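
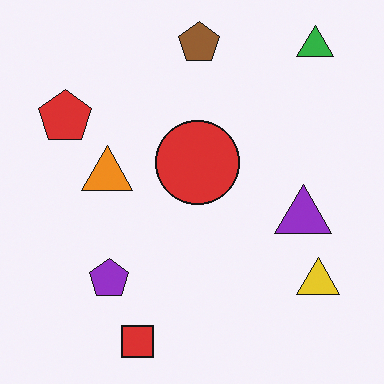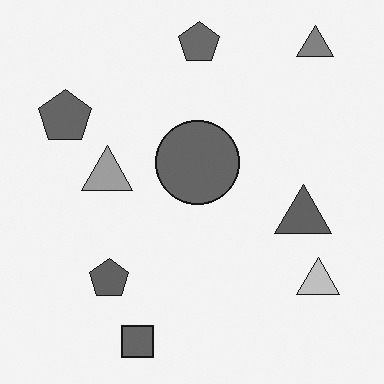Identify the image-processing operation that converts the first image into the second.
The image was converted to grayscale.

All color is removed — every shape is now a shade of grey.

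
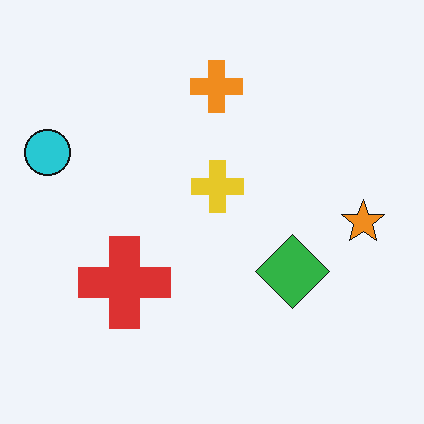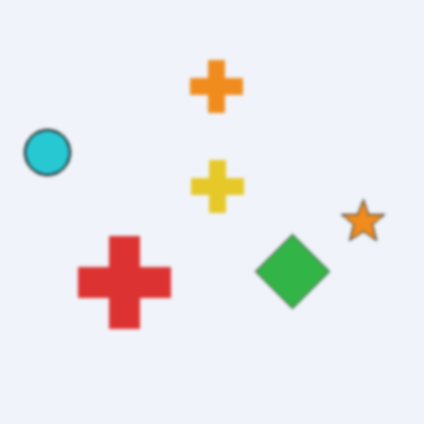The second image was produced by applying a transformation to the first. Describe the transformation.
Slightly softened.

Shape edges and outlines are uniformly softened across the whole image.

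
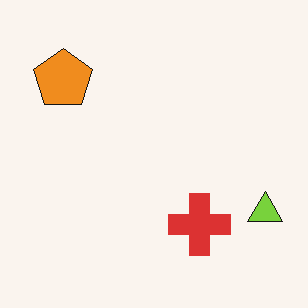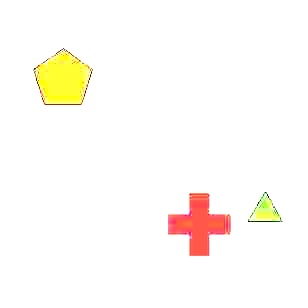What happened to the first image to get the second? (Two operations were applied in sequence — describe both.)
The second image is the first heavily JPEG-compressed with obvious blocking artifacts, then brightened a lot.

Blocky 8×8 compression artifacts appear around shape edges and the flat background shows ringing — characteristic JPEG degradation. Every pixel — background and shapes alike — is uniformly brightened.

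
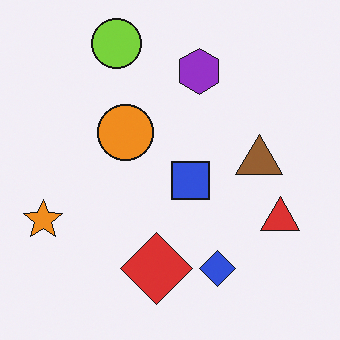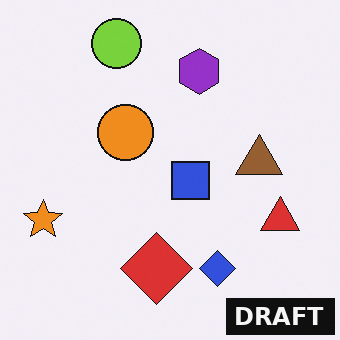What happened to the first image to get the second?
The transformation is: watermarked with the text "DRAFT" in the lower-right corner.

A dark label reading "DRAFT" appears in the lower-right corner.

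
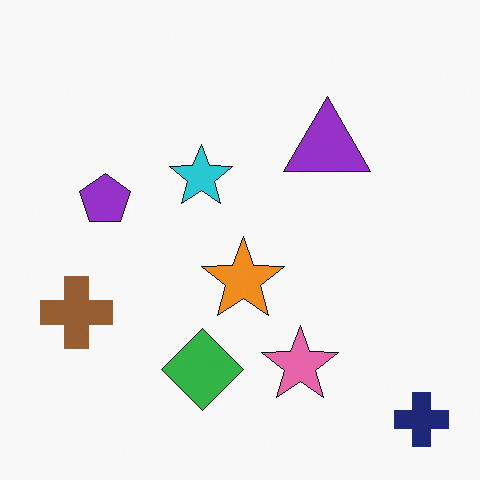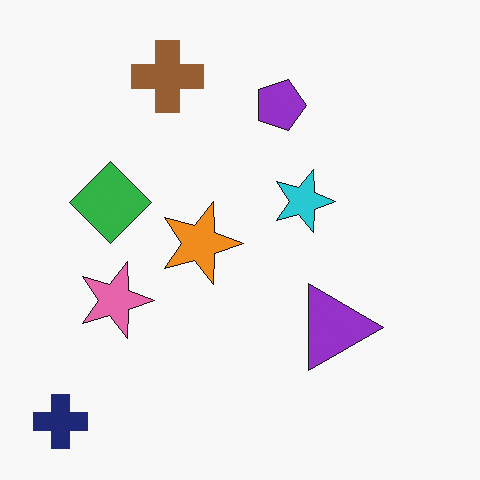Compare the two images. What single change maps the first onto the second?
Rotated 90° clockwise.

The navy cross sits in the bottom-right of the first image and the bottom-left of the second — consistent with a whole-image 90° clockwise rotation.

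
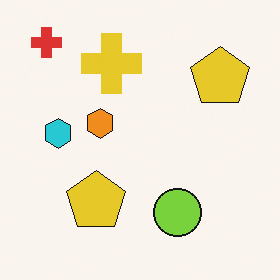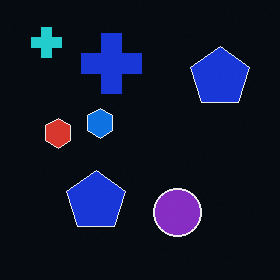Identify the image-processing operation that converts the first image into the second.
The image was color-inverted (negative).

The light background has become dark and every shape's color is its complement — a photographic negative.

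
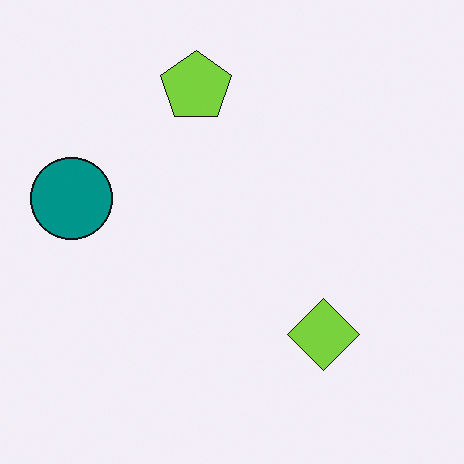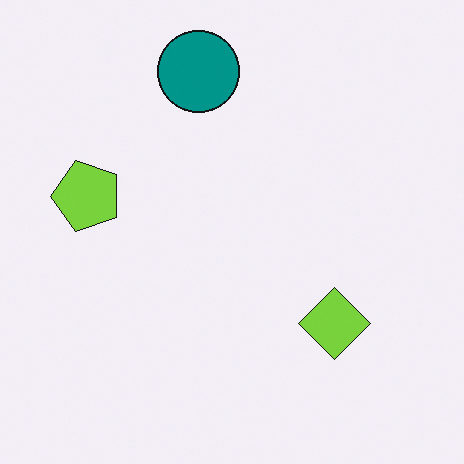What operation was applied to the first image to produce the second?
The transformation is: transposed (reflected across the top-left ↔ bottom-right diagonal).

Shapes have swapped their row and column positions — what was in the top-right is now in the bottom-left — a diagonal reflection.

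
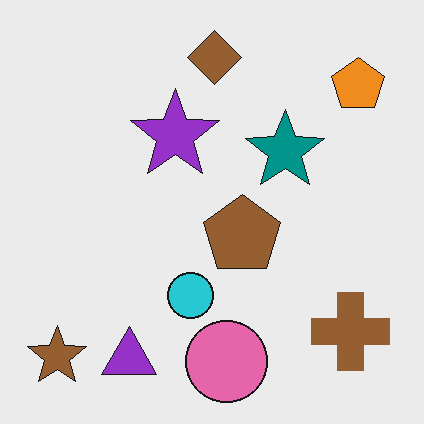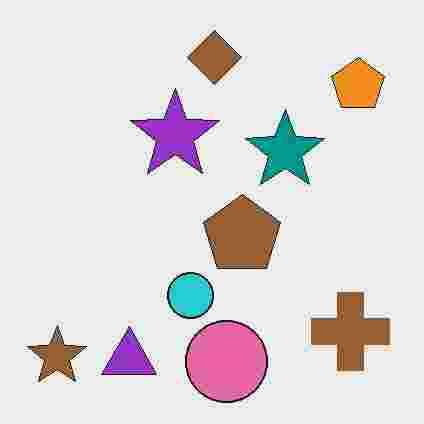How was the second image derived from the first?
The image was degraded with heavy JPEG compression.

Blocky 8×8 compression artifacts appear around shape edges and the flat background shows ringing — characteristic JPEG degradation.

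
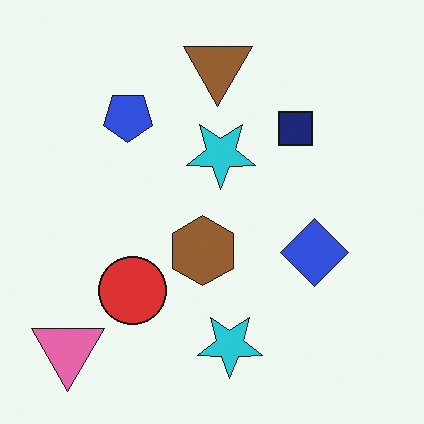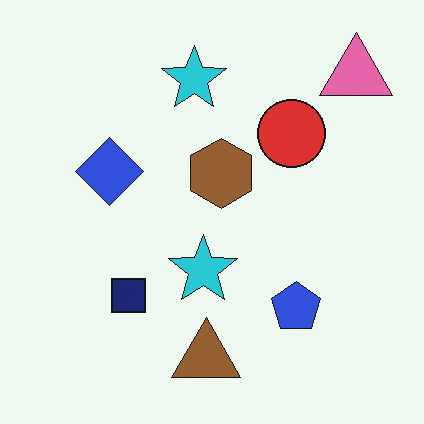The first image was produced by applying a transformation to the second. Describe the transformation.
It was rotated 180°.

The pink triangle sits in the top-right of the second image and the bottom-left of the first — consistent with a whole-image 180° rotation.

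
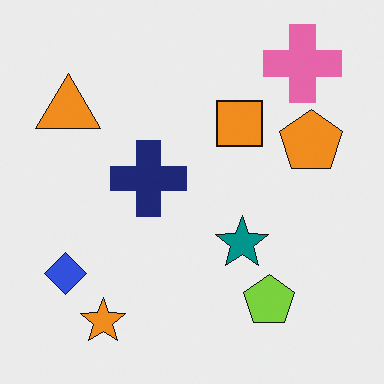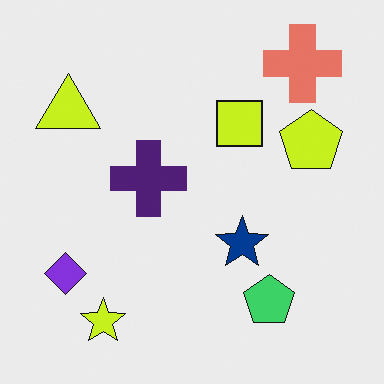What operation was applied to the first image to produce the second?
It was hue-shifted by a small amount.

Every shape's color has rotated by the same amount around the hue wheel — a uniform hue shift.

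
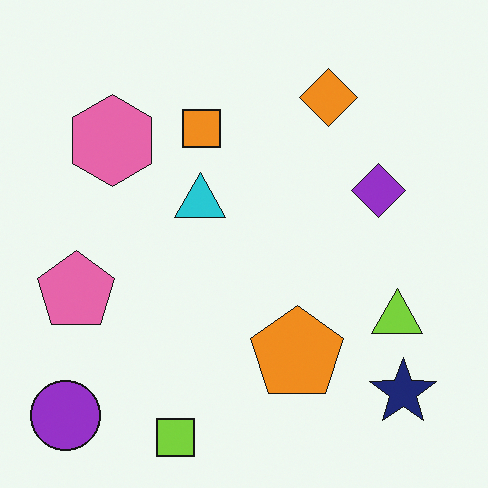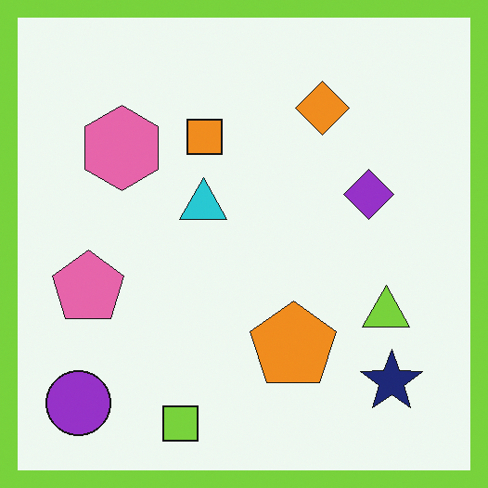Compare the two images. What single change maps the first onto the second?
This is the original image framed with a lime border.

A solid lime frame runs around the edge of the second image, with the content slightly shrunk inside it.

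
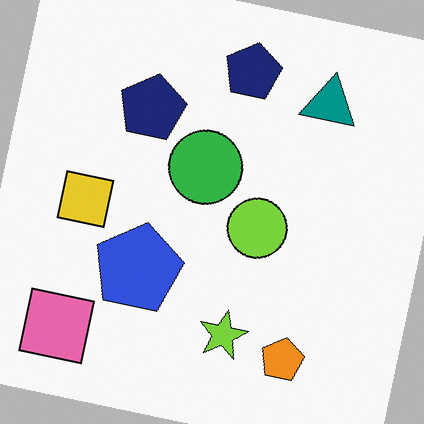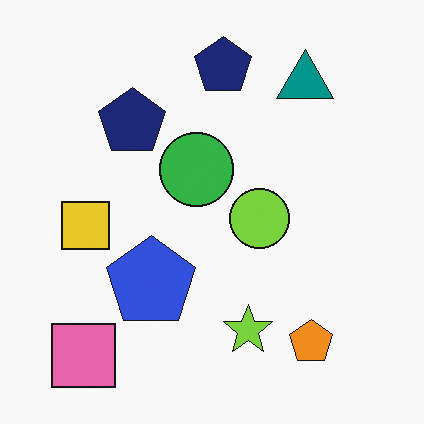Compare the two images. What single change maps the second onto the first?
The transformation is: rotated clockwise by a slight angle.

Every shape is tilted by the same angle and the image corners show triangular fill wedges — a whole-image rotation by a non-right angle.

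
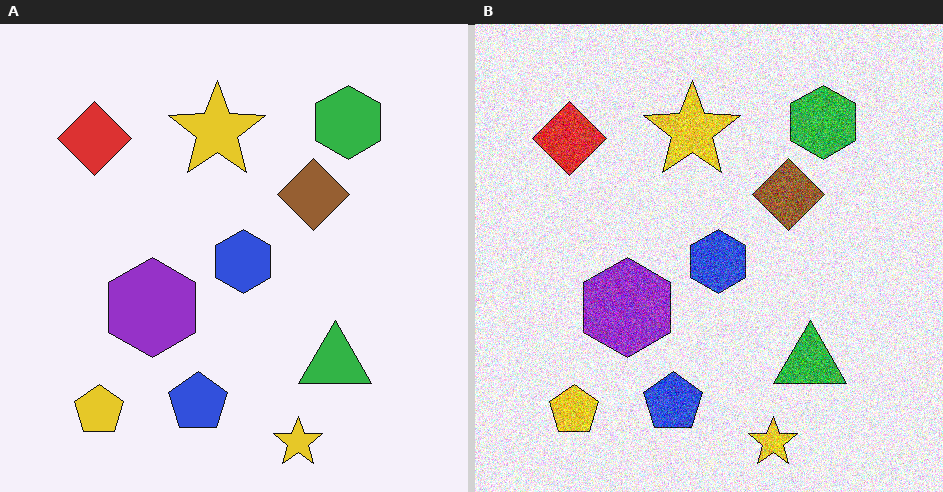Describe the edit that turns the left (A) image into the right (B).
This is the original image degraded with strong gaussian noise.

Random speckle covers the whole image, including the flat background.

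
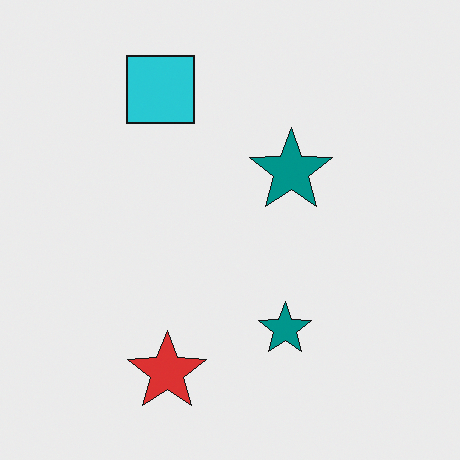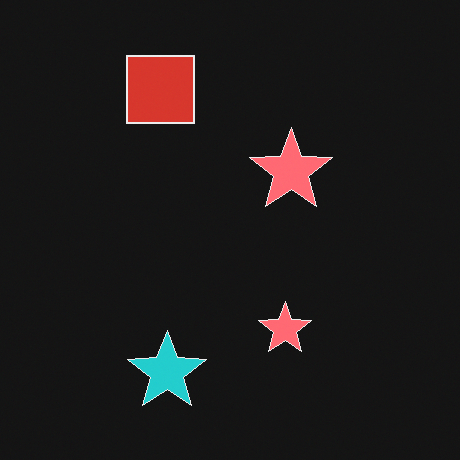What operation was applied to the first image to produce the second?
This is the original image color-inverted (negative).

The light background has become dark and every shape's color is its complement — a photographic negative.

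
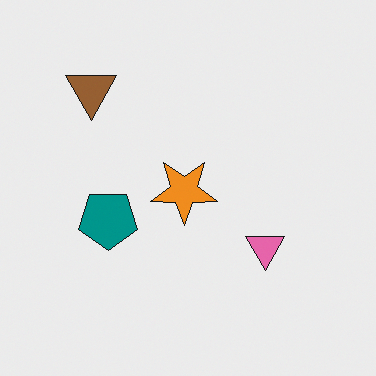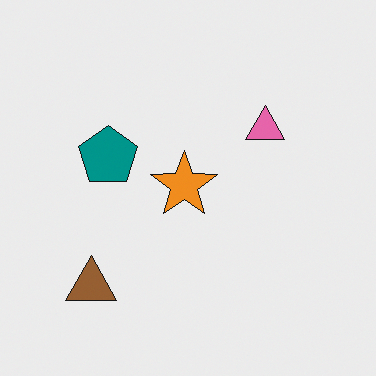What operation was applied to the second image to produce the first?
The first image is the second flipped vertically (top ↔ bottom).

The brown triangle is in the bottom-left of the second image and the top-left of the first — shapes on opposite sides of the horizontal midline have swapped in a mirror flip.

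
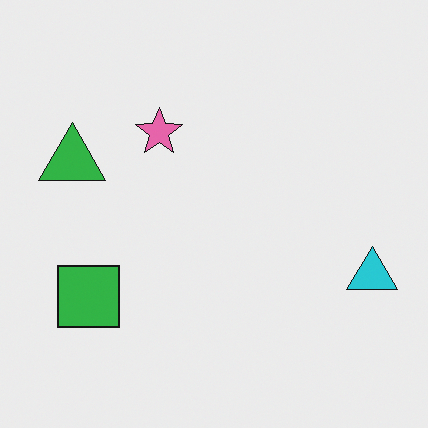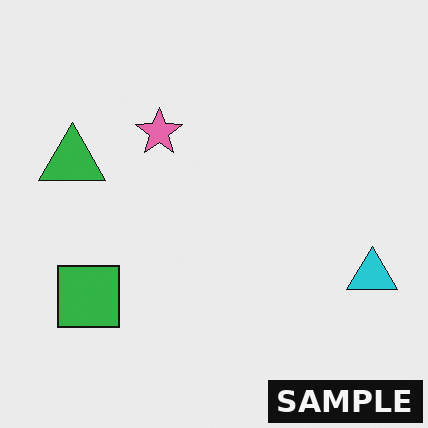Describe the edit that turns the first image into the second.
This is the original image watermarked with the text "SAMPLE" in the lower-right corner.

A dark label reading "SAMPLE" appears in the lower-right corner.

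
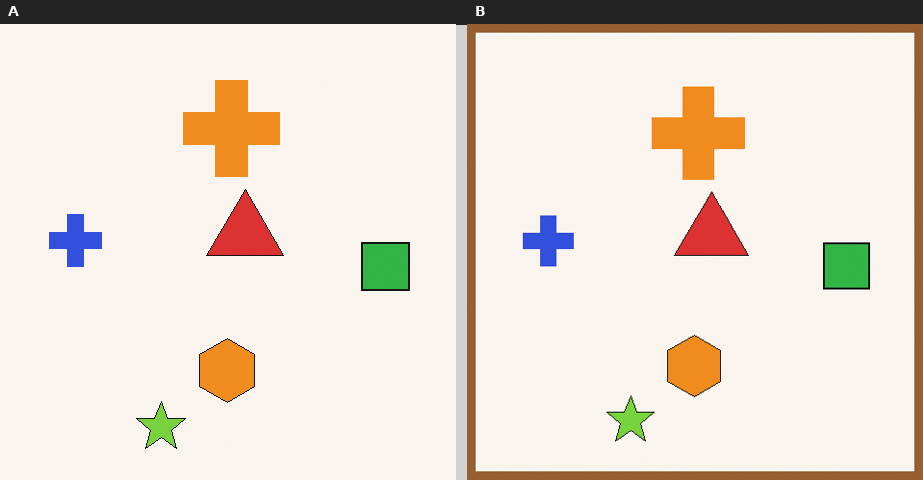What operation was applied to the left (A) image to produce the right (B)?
Framed with a brown border.

A solid brown frame runs around the edge of the right (B) image, with the content slightly shrunk inside it.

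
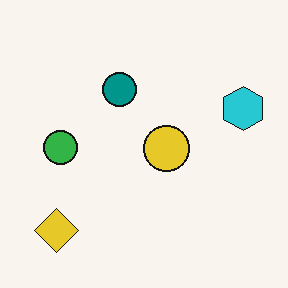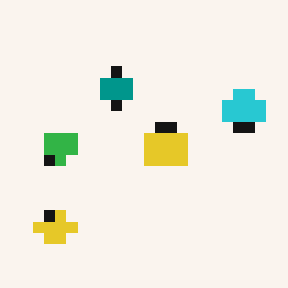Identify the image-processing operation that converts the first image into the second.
The image was coarsely pixelated.

Shapes are reduced to large square blocks; fine edges and outlines are lost — a downscale-then-upscale (mosaic) effect.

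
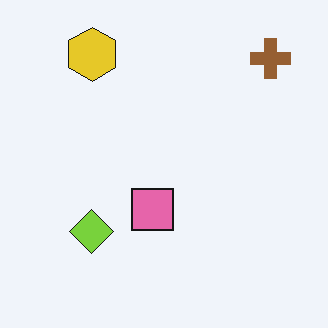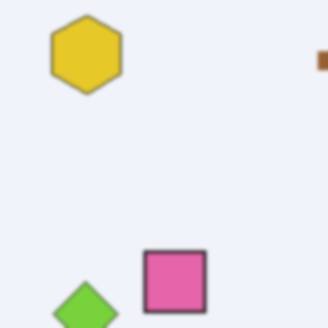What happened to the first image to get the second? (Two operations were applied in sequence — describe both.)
The transformation is: cropped slightly and scaled back up, then slightly softened.

The visible shapes are larger and the field of view is narrower; shapes near the original edges may be partly or wholly outside the frame — a crop-and-rescale. Shape edges and outlines are uniformly softened across the whole image.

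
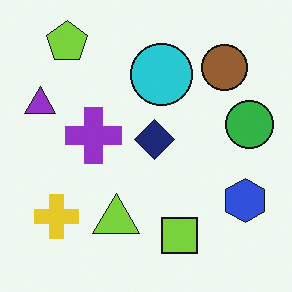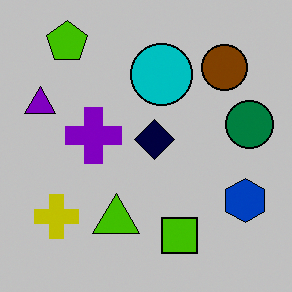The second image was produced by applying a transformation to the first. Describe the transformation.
The second image is the first aggressively posterized.

Each flat color has snapped to a coarser quantized level — most visibly, the near-white background has dropped to a flat grey.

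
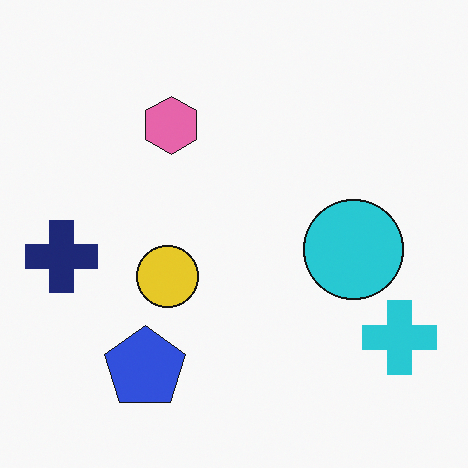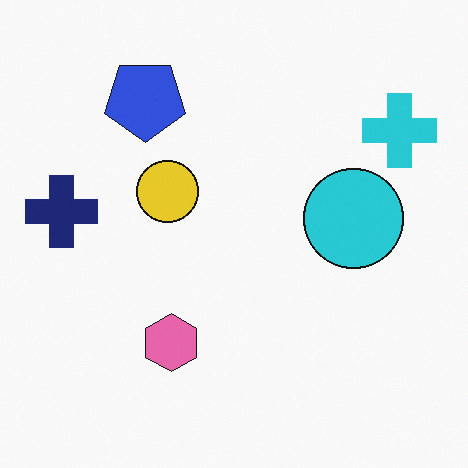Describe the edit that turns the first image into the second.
This is the original image flipped vertically (top ↔ bottom).

The blue pentagon is in the bottom-left of the first image and the top-left of the second — shapes on opposite sides of the horizontal midline have swapped in a mirror flip.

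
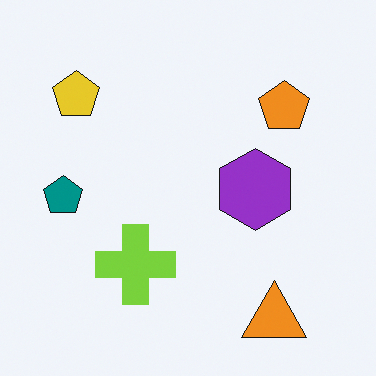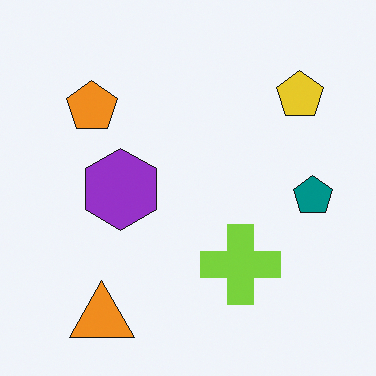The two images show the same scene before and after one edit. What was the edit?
This is the original image flipped horizontally (left ↔ right).

The teal pentagon is in the left of the first image and the right of the second — shapes on opposite sides of the vertical midline have swapped in a mirror flip.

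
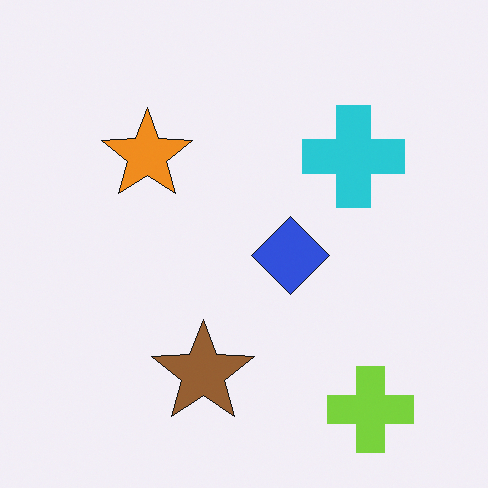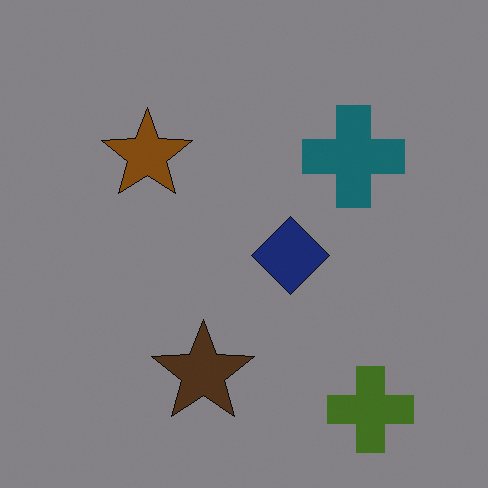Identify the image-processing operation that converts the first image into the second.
The second image is the first darkened a lot.

Every pixel — background and shapes alike — is uniformly darkened.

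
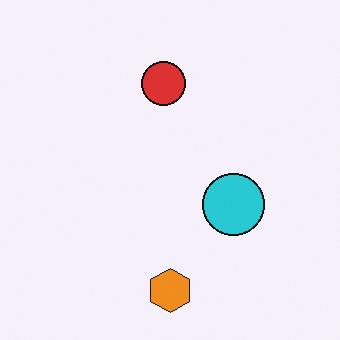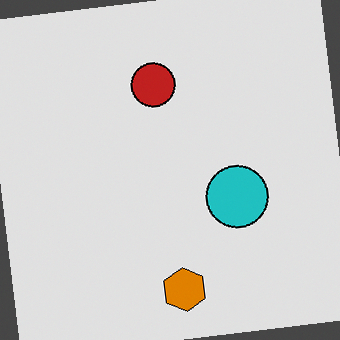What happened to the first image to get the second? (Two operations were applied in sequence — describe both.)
This is the original image posterized to a reduced palette, then rotated counter-clockwise by a few degrees.

Each flat color has snapped to a coarser quantized level — most visibly, the near-white background has dropped to a flat grey. Every shape is tilted by the same angle and the image corners show triangular fill wedges — a whole-image rotation by a non-right angle.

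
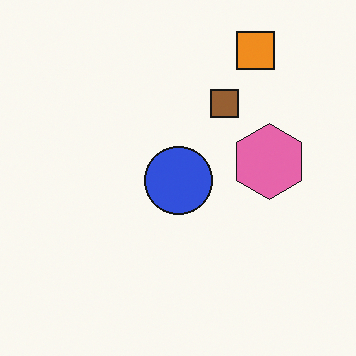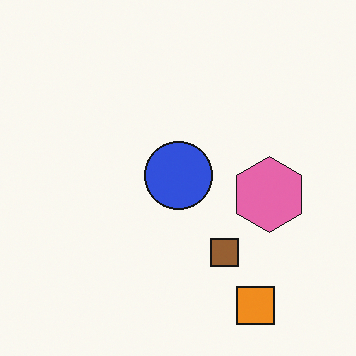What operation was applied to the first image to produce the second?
Flipped vertically (top ↔ bottom).

The orange square is in the top-right of the first image and the bottom-right of the second — shapes on opposite sides of the horizontal midline have swapped in a mirror flip.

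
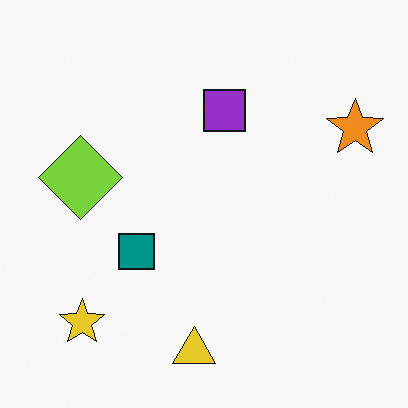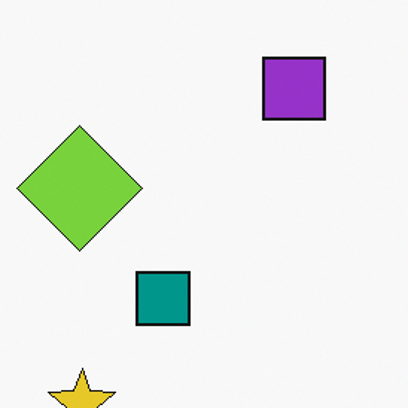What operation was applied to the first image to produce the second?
The second image is the first cropped slightly and scaled back up.

The visible shapes are larger and the field of view is narrower; shapes near the original edges may be partly or wholly outside the frame — a crop-and-rescale.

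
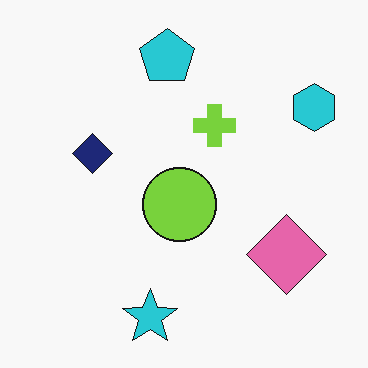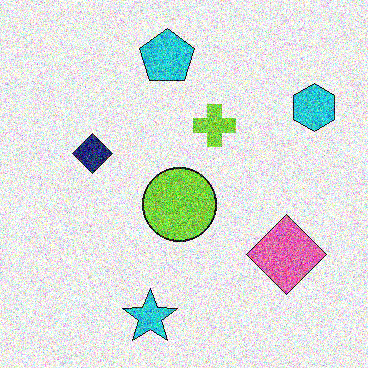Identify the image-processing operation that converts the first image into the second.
It was degraded with heavy additive noise.

Random speckle covers the whole image, including the flat background.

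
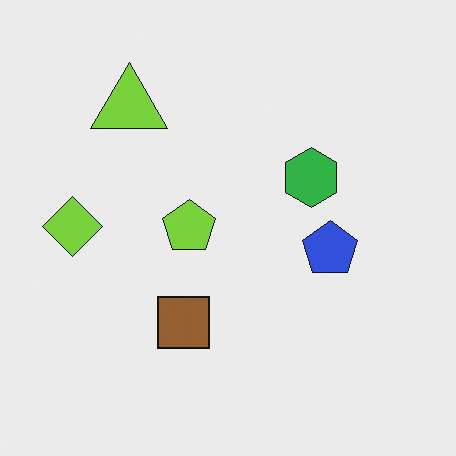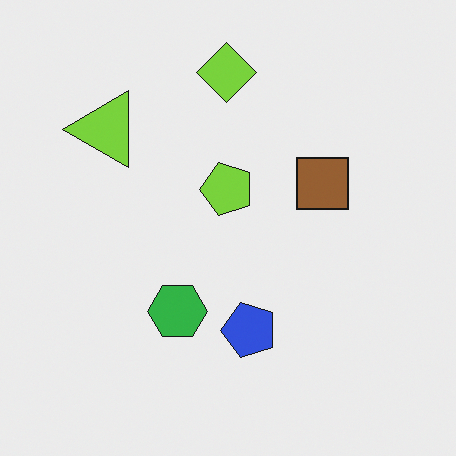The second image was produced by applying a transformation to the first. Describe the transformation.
The image was transposed (reflected across the top-left ↔ bottom-right diagonal).

Shapes have swapped their row and column positions — what was in the top-right is now in the bottom-left — a diagonal reflection.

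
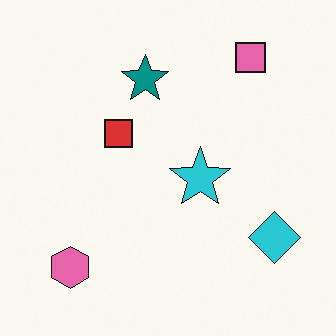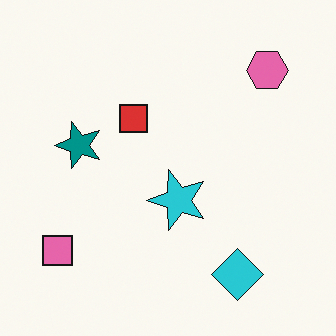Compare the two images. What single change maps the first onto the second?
It was transposed (reflected across the top-left ↔ bottom-right diagonal).

Shapes have swapped their row and column positions — what was in the top-right is now in the bottom-left — a diagonal reflection.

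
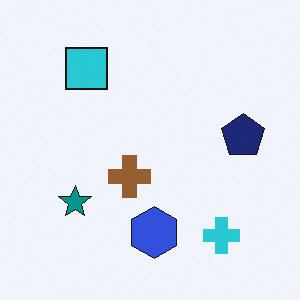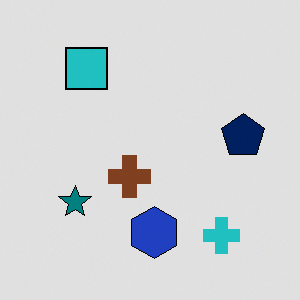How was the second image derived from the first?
Moderately posterized.

Each flat color has snapped to a coarser quantized level — most visibly, the near-white background has dropped to a flat grey.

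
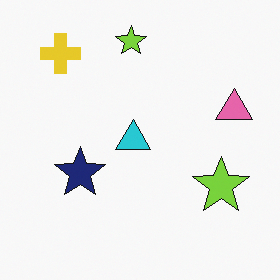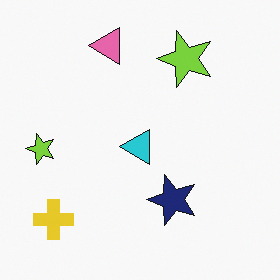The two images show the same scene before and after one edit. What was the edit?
The transformation is: rotated 90° counter-clockwise.

The yellow cross sits in the top-left of the first image and the bottom-left of the second — consistent with a whole-image 90° counter-clockwise rotation.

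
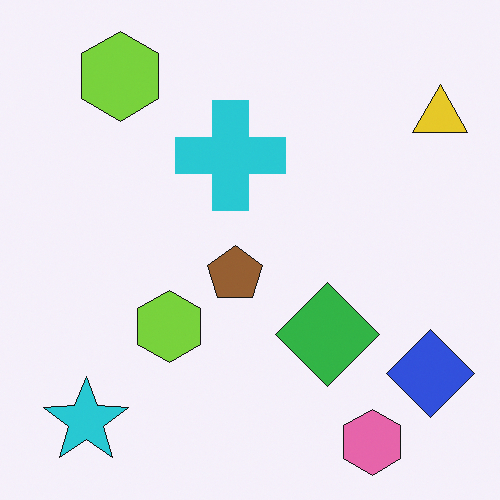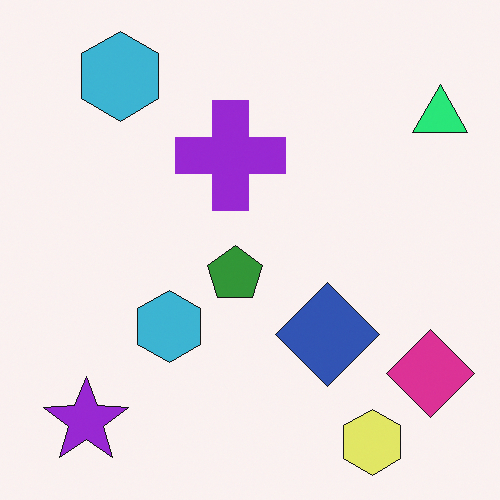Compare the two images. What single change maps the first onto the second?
Hue-shifted by a moderate amount.

Every shape's color has rotated by the same amount around the hue wheel — a uniform hue shift.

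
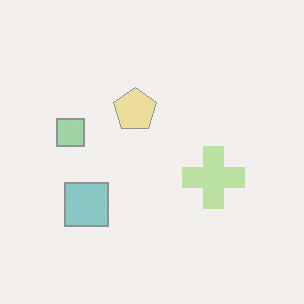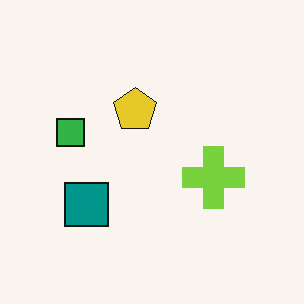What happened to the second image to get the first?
Washed out (contrast reduced).

Tones are pushed toward mid-grey across the whole image — a global contrast change.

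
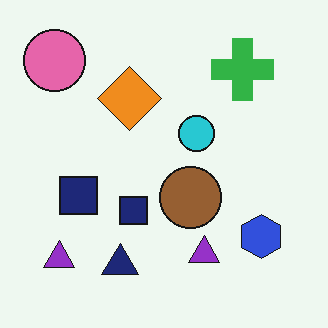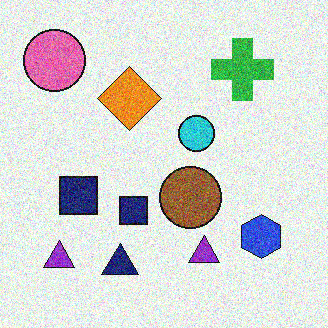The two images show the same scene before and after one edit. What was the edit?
Degraded with heavy additive noise.

Random speckle covers the whole image, including the flat background.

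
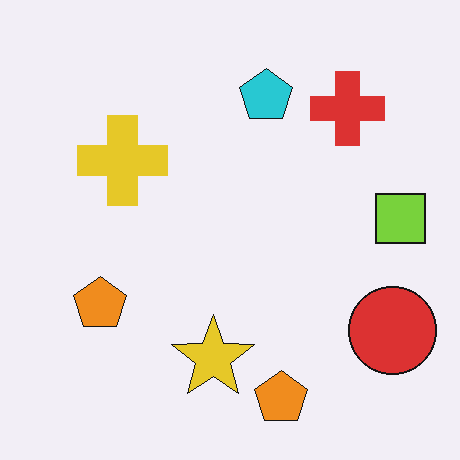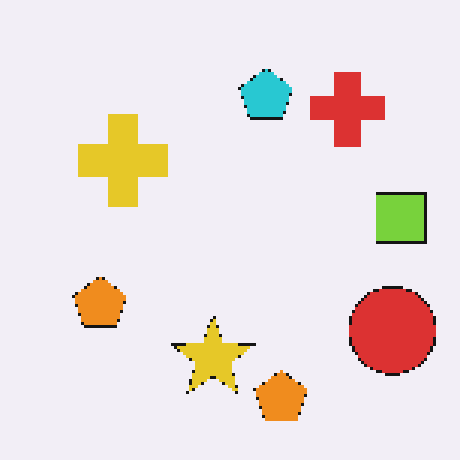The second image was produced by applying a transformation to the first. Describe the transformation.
This is the original image mildly pixelated.

Shapes are reduced to large square blocks; fine edges and outlines are lost — a downscale-then-upscale (mosaic) effect.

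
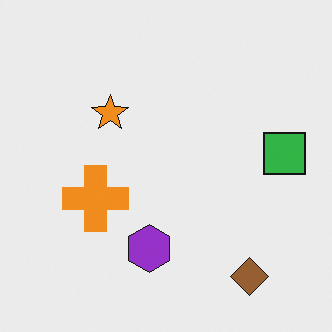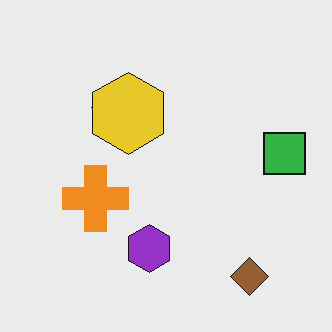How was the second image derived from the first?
This is the original image overlaid with an additional yellow hexagon.

A yellow hexagon appears in the second image that is absent from the first.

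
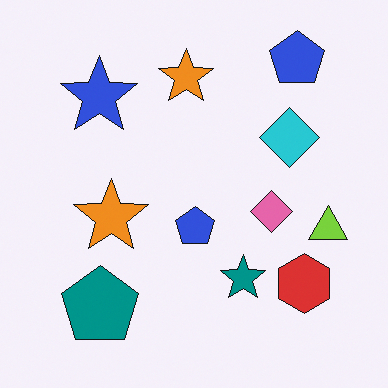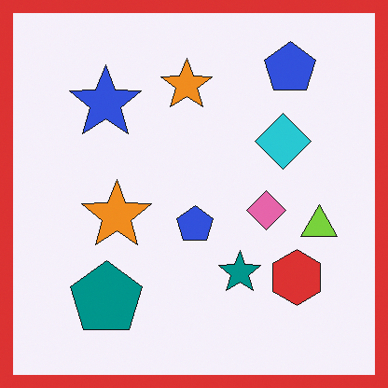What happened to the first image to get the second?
It was framed with a red border.

A solid red frame runs around the edge of the second image, with the content slightly shrunk inside it.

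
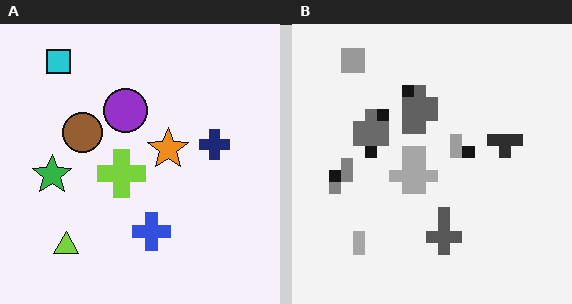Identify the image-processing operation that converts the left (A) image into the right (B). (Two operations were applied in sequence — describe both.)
Coarsely pixelated, then converted to grayscale.

Shapes are reduced to large square blocks; fine edges and outlines are lost — a downscale-then-upscale (mosaic) effect. All color is removed — every shape is now a shade of grey.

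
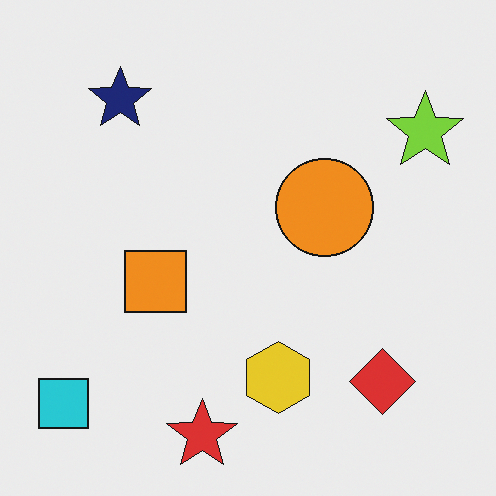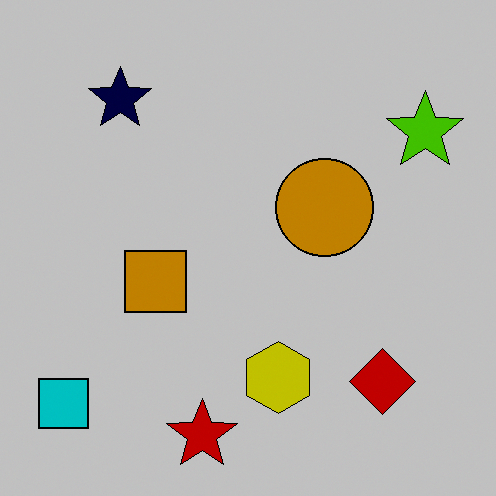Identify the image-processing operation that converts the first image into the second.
The image was aggressively posterized.

Each flat color has snapped to a coarser quantized level — most visibly, the near-white background has dropped to a flat grey.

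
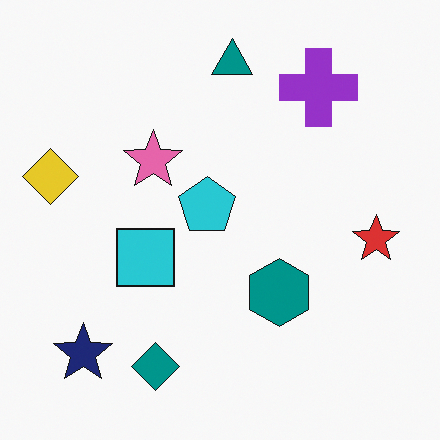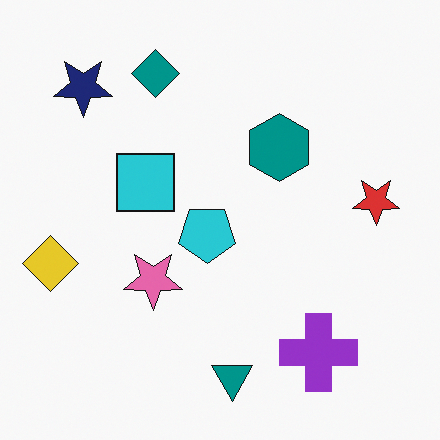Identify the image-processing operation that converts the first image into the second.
This is the original image flipped vertically (top ↔ bottom).

The teal triangle is in the top of the first image and the bottom of the second — shapes on opposite sides of the horizontal midline have swapped in a mirror flip.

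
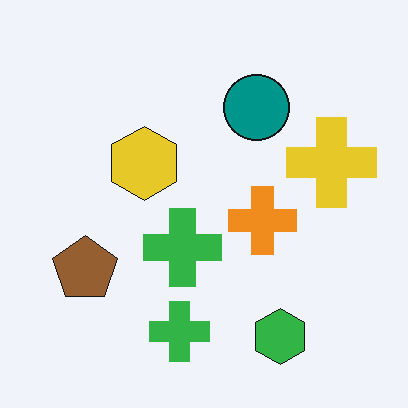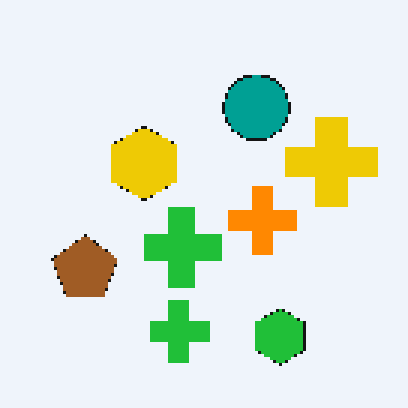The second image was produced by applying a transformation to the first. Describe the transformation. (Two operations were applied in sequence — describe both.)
The image was lightly pixelated (a mild mosaic effect), then slightly oversaturated.

Shapes are reduced to large square blocks; fine edges and outlines are lost — a downscale-then-upscale (mosaic) effect. All colors are more vivid — a global saturation change.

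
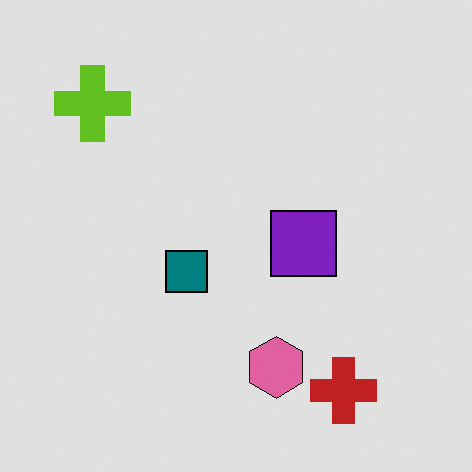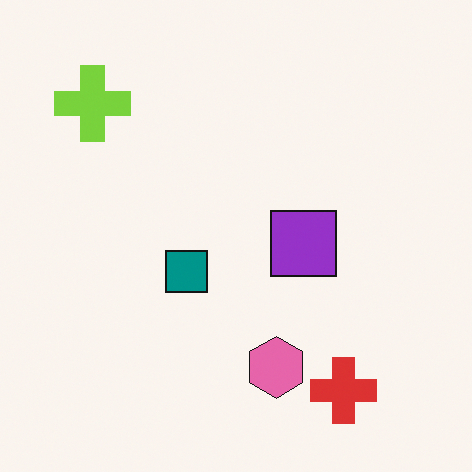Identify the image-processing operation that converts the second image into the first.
Posterized to a reduced palette.

Each flat color has snapped to a coarser quantized level — most visibly, the near-white background has dropped to a flat grey.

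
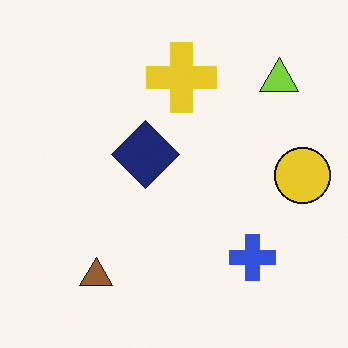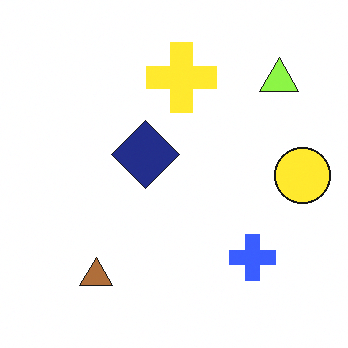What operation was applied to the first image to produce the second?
The second image is the first slightly brightened.

Every pixel — background and shapes alike — is uniformly brightened.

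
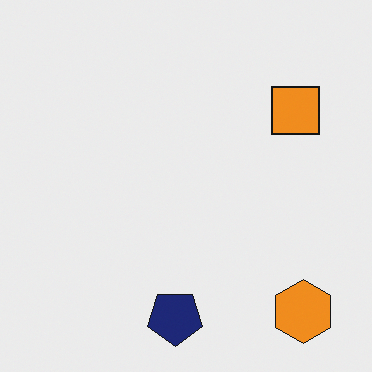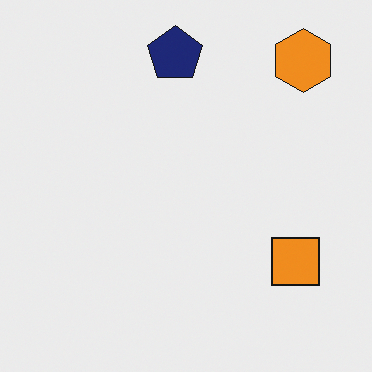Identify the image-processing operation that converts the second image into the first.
This is the original image flipped vertically (top ↔ bottom).

The navy pentagon is in the top of the second image and the bottom of the first — shapes on opposite sides of the horizontal midline have swapped in a mirror flip.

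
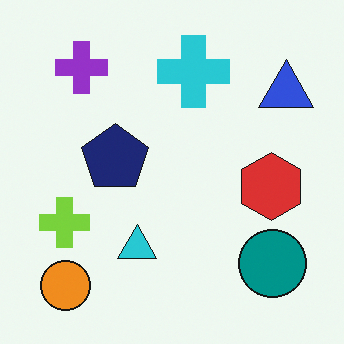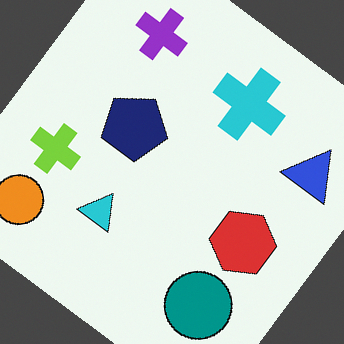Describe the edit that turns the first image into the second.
This is the original image rotated clockwise by a large amount — several tens of degrees.

Every shape is tilted by the same angle and the image corners show triangular fill wedges — a whole-image rotation by a non-right angle.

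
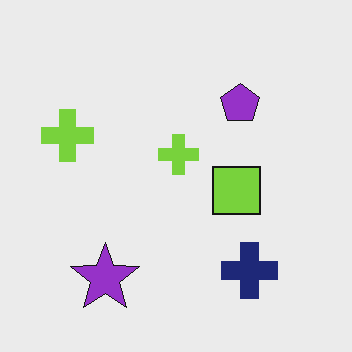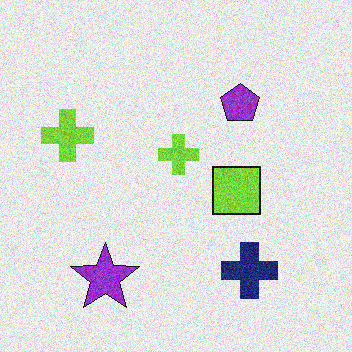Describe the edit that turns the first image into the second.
It was degraded with visible gaussian noise.

Random speckle covers the whole image, including the flat background.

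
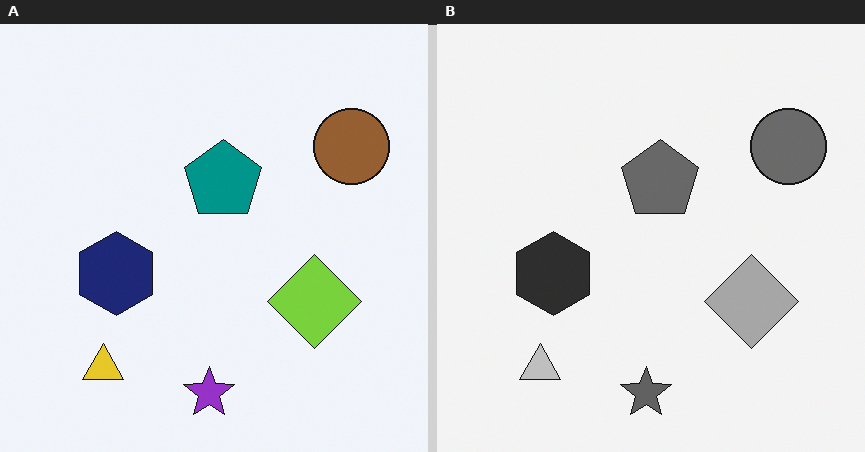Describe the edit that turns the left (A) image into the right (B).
The right (B) image is the left (A) converted to grayscale.

All color is removed — every shape is now a shade of grey.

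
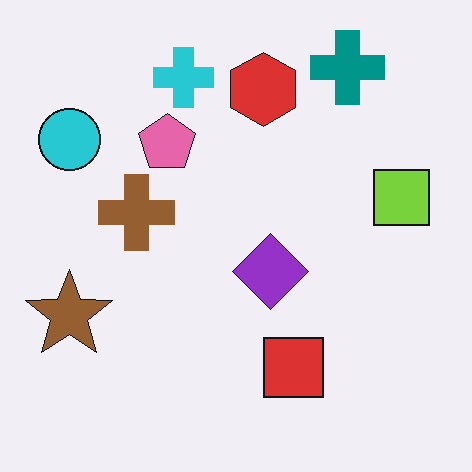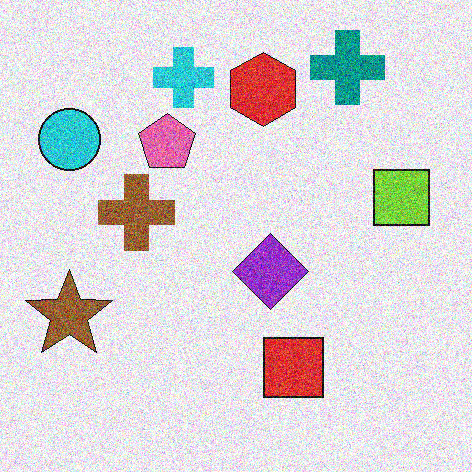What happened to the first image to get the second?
It was degraded with a thick layer of grain.

Random speckle covers the whole image, including the flat background.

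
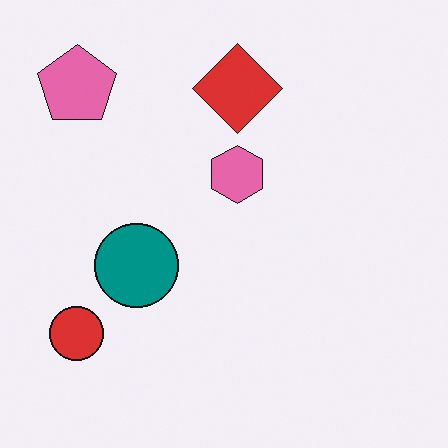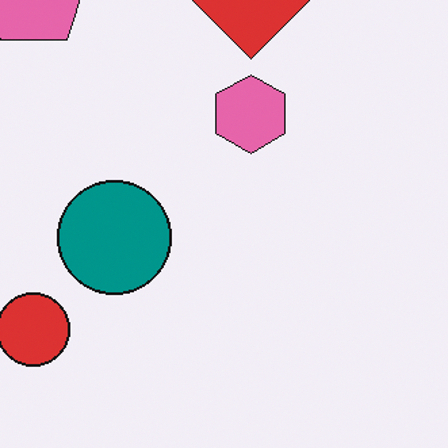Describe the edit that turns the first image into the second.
The image was cropped to a modestly smaller region and rescaled.

The visible shapes are larger and the field of view is narrower; shapes near the original edges may be partly or wholly outside the frame — a crop-and-rescale.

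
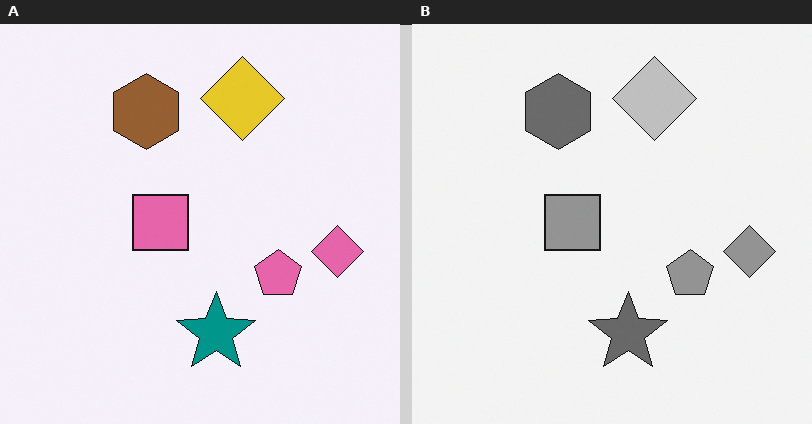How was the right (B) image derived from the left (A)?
The transformation is: converted to grayscale.

All color is removed — every shape is now a shade of grey.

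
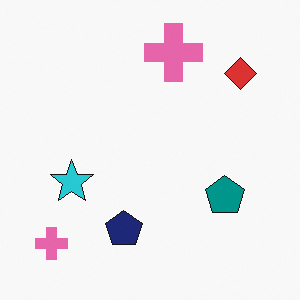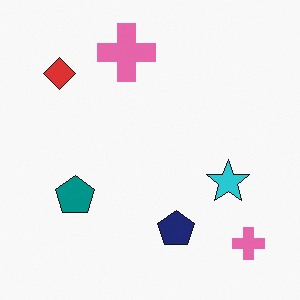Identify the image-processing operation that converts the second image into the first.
The image was flipped horizontally (left ↔ right).

The red diamond is in the top-left of the second image and the top-right of the first — shapes on opposite sides of the vertical midline have swapped in a mirror flip.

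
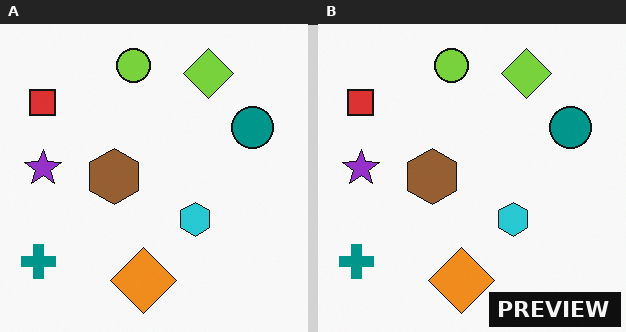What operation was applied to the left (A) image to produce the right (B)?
It was watermarked with the text "PREVIEW" in the lower-right corner.

A dark label reading "PREVIEW" appears in the lower-right corner.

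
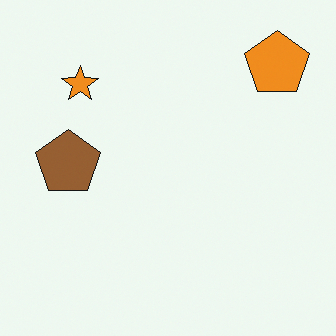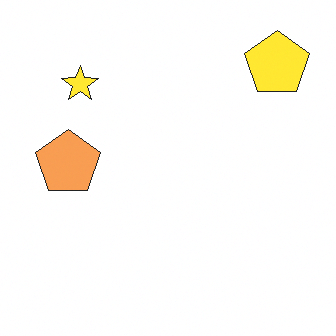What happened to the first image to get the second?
The second image is the first noticeably brightened.

Every pixel — background and shapes alike — is uniformly brightened.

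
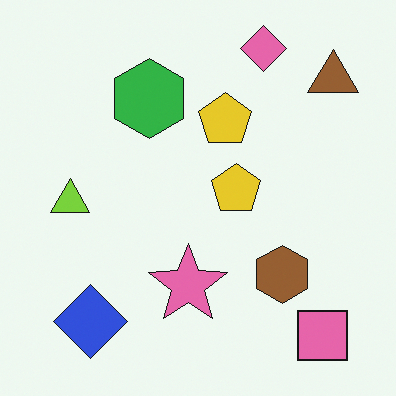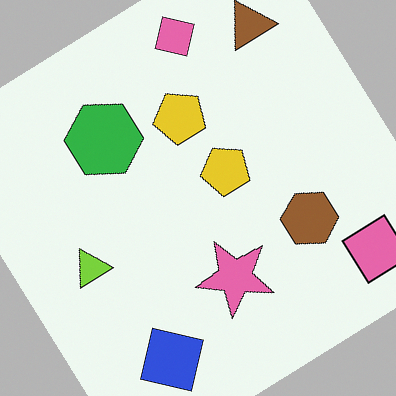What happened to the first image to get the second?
Rotated counter-clockwise by a large amount — several tens of degrees.

Every shape is tilted by the same angle and the image corners show triangular fill wedges — a whole-image rotation by a non-right angle.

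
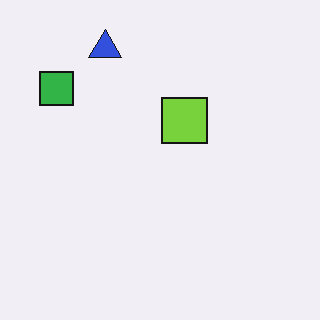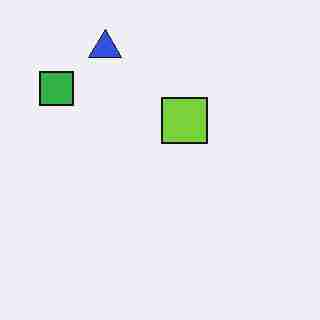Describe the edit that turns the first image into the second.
The transformation is: heavily JPEG-compressed with obvious blocking artifacts.

Blocky 8×8 compression artifacts appear around shape edges and the flat background shows ringing — characteristic JPEG degradation.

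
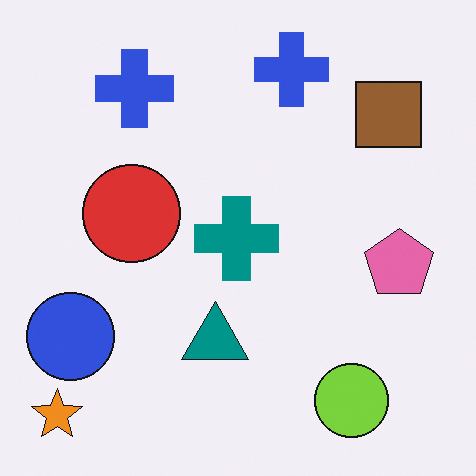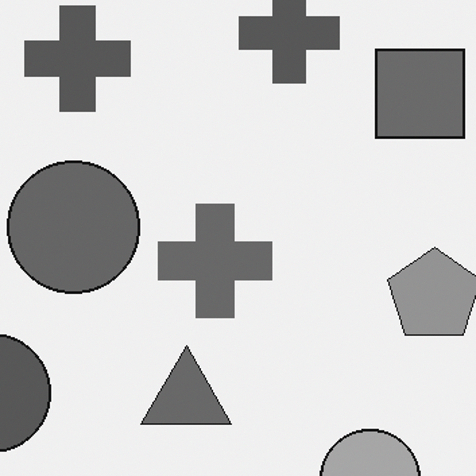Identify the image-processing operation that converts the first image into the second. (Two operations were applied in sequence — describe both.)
This is the original image converted to grayscale, then cropped to a modestly smaller region and rescaled.

All color is removed — every shape is now a shade of grey. The visible shapes are larger and the field of view is narrower; shapes near the original edges may be partly or wholly outside the frame — a crop-and-rescale.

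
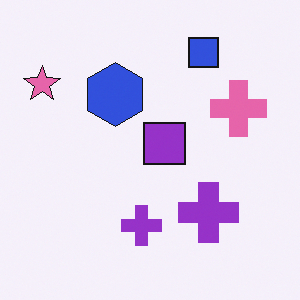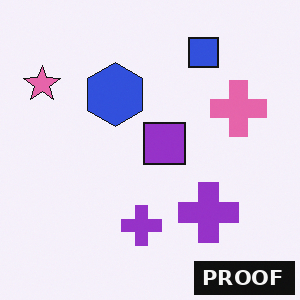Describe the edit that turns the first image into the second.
This is the original image watermarked with the text "PROOF" in the lower-right corner.

A dark label reading "PROOF" appears in the lower-right corner.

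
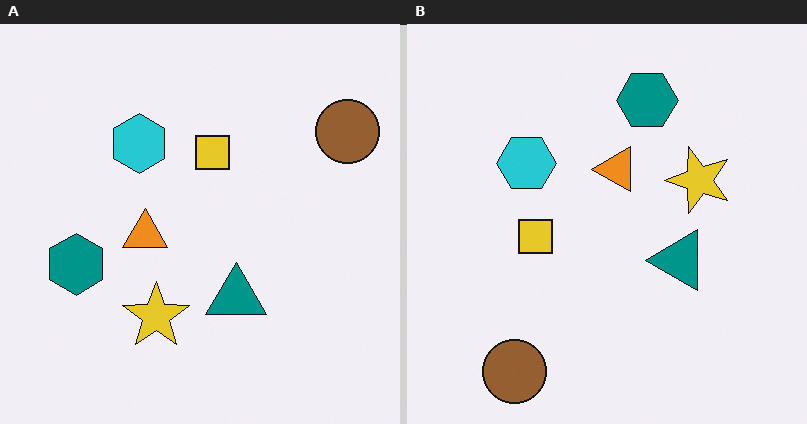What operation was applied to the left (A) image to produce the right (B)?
Transposed (reflected across the top-left ↔ bottom-right diagonal).

Shapes have swapped their row and column positions — what was in the top-right is now in the bottom-left — a diagonal reflection.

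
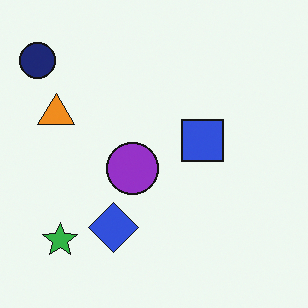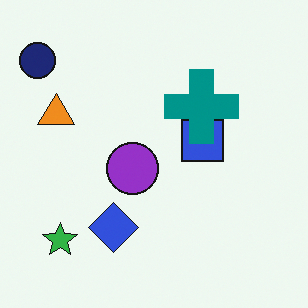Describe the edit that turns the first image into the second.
The second image is the first overlaid with an additional teal cross.

A teal cross appears in the second image that is absent from the first.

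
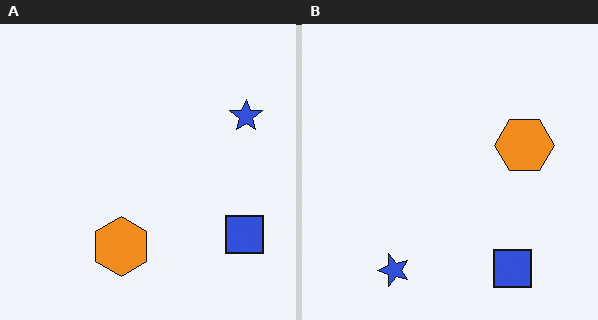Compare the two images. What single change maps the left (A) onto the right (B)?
The right (B) image is the left (A) transposed (reflected across the top-left ↔ bottom-right diagonal).

Shapes have swapped their row and column positions — what was in the top-right is now in the bottom-left — a diagonal reflection.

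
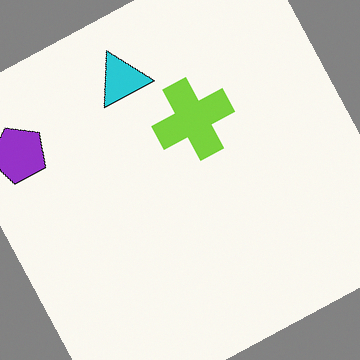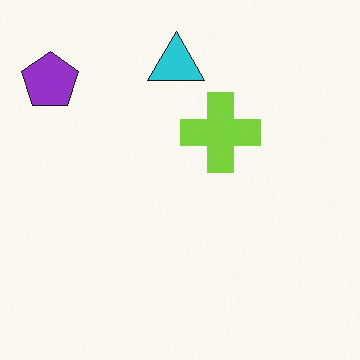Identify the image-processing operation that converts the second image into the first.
This is the original image rotated counter-clockwise by a clearly visible amount.

Every shape is tilted by the same angle and the image corners show triangular fill wedges — a whole-image rotation by a non-right angle.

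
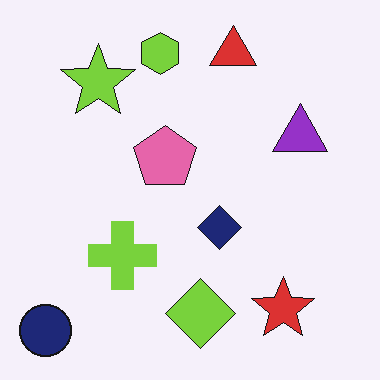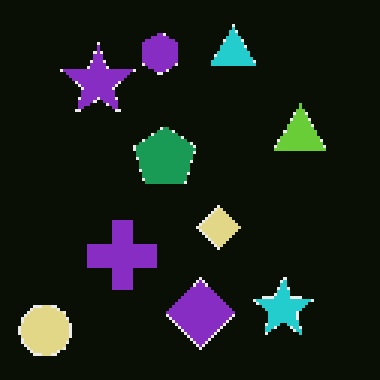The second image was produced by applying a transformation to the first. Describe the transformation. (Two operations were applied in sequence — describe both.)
This is the original image mildly pixelated, then color-inverted (negative).

Shapes are reduced to large square blocks; fine edges and outlines are lost — a downscale-then-upscale (mosaic) effect. The light background has become dark and every shape's color is its complement — a photographic negative.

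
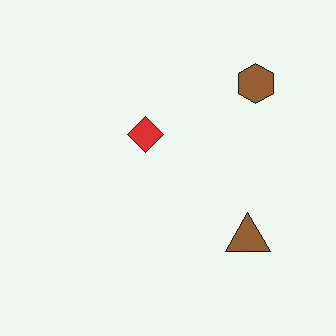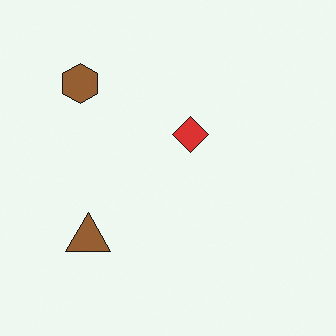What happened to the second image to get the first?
It was flipped horizontally (left ↔ right).

The brown hexagon is in the top-left of the second image and the top-right of the first — shapes on opposite sides of the vertical midline have swapped in a mirror flip.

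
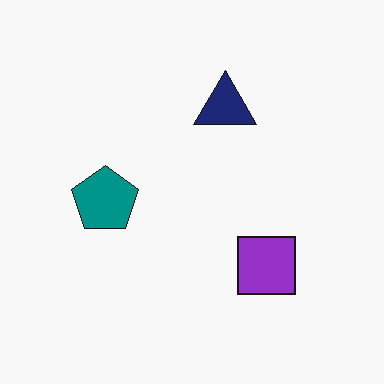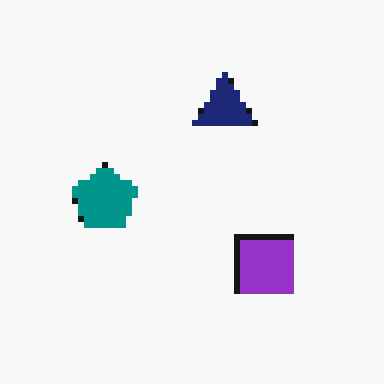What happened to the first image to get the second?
This is the original image moderately pixelated.

Shapes are reduced to large square blocks; fine edges and outlines are lost — a downscale-then-upscale (mosaic) effect.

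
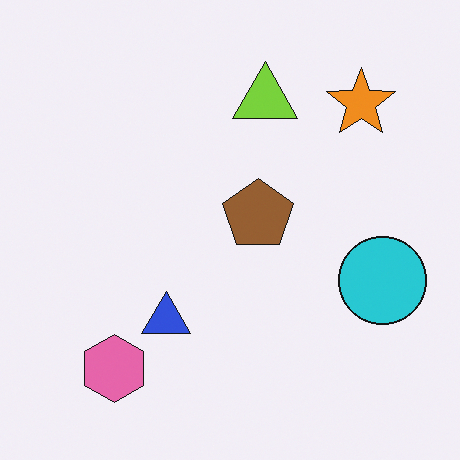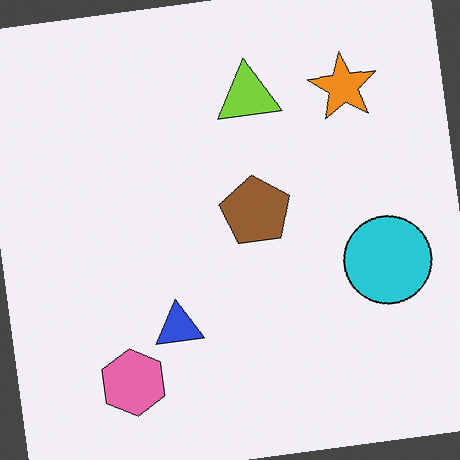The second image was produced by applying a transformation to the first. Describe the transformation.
The image was rotated counter-clockwise by a few degrees.

Every shape is tilted by the same angle and the image corners show triangular fill wedges — a whole-image rotation by a non-right angle.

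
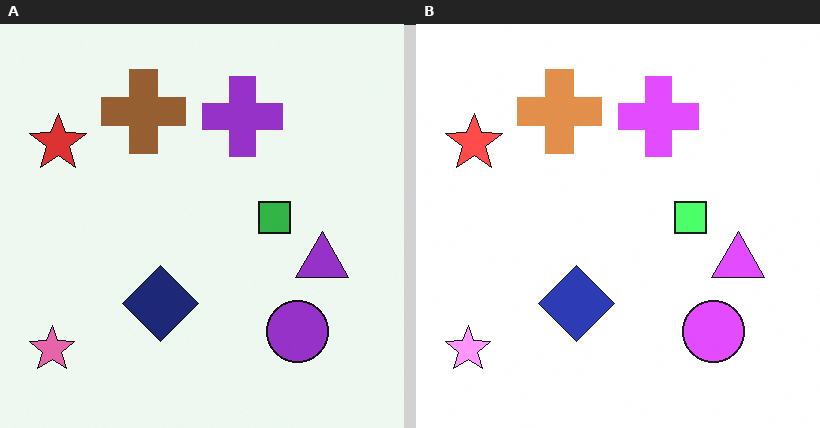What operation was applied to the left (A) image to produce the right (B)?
Noticeably brightened.

Every pixel — background and shapes alike — is uniformly brightened.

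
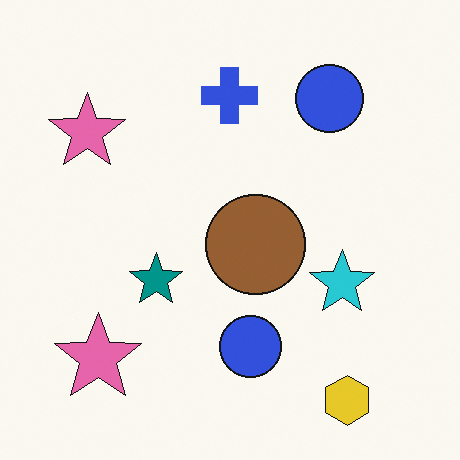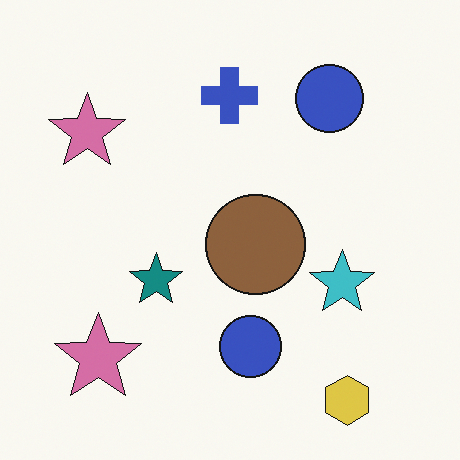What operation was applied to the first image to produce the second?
It was slightly desaturated.

All colors are more muted and greyish — a global saturation change.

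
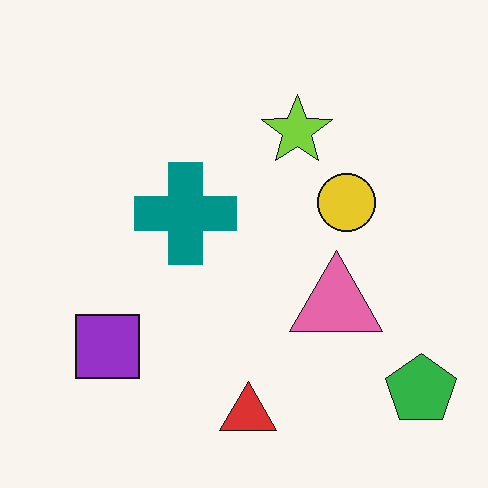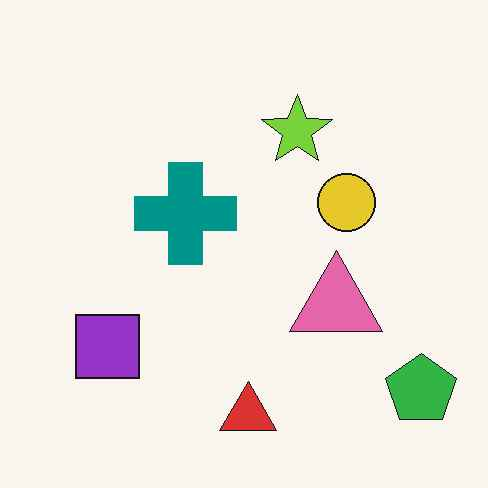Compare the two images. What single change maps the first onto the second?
This is the original image JPEG-compressed with visible artifacts.

Blocky 8×8 compression artifacts appear around shape edges and the flat background shows ringing — characteristic JPEG degradation.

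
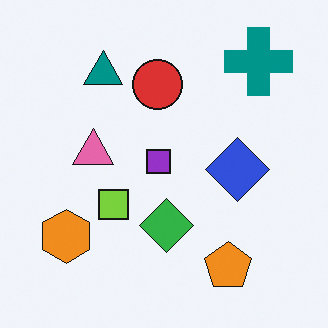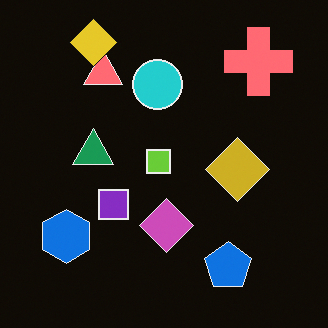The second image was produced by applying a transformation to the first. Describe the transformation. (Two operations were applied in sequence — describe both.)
Color-inverted (negative), then overlaid with an additional yellow diamond.

The light background has become dark and every shape's color is its complement — a photographic negative. A yellow diamond appears in the second image that is absent from the first.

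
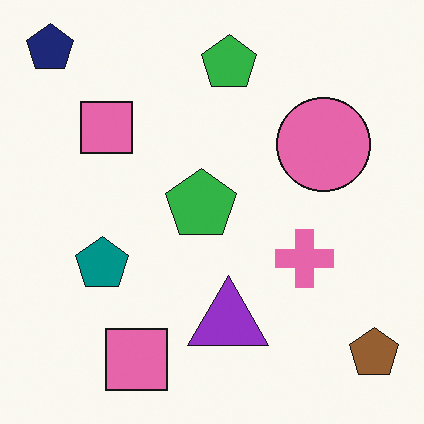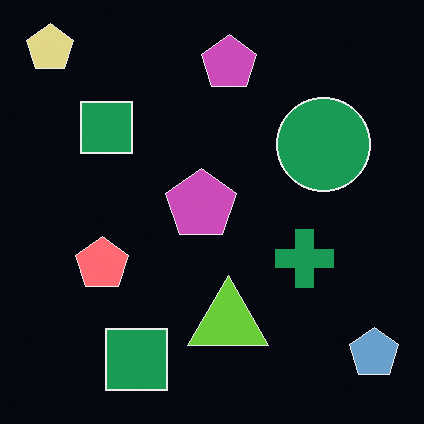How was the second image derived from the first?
The second image is the first color-inverted (negative).

The light background has become dark and every shape's color is its complement — a photographic negative.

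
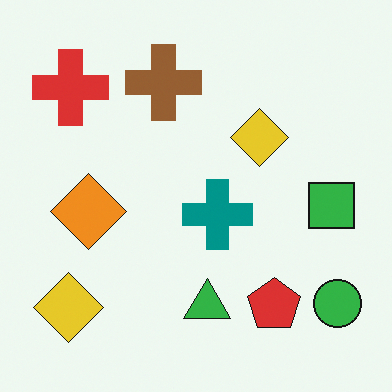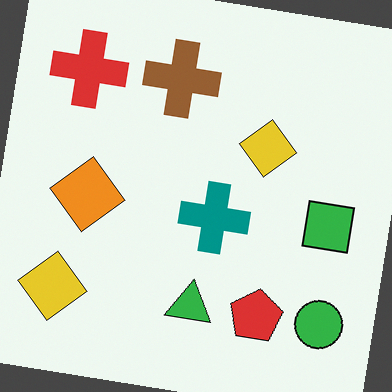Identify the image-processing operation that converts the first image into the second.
This is the original image rotated clockwise by a slight angle.

Every shape is tilted by the same angle and the image corners show triangular fill wedges — a whole-image rotation by a non-right angle.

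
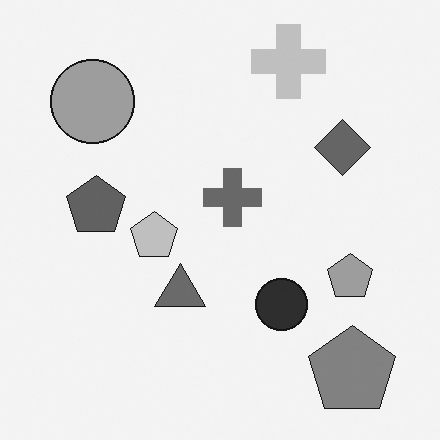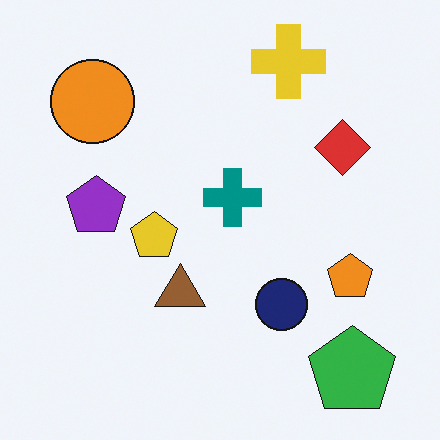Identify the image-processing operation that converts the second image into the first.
The first image is the second converted to grayscale.

All color is removed — every shape is now a shade of grey.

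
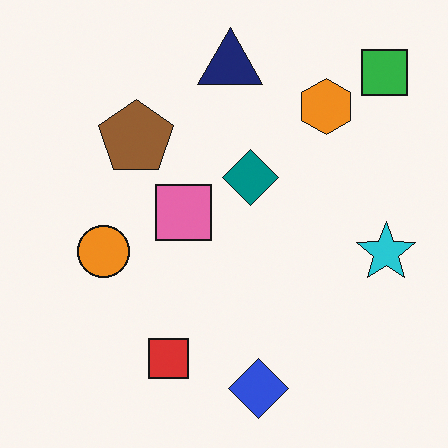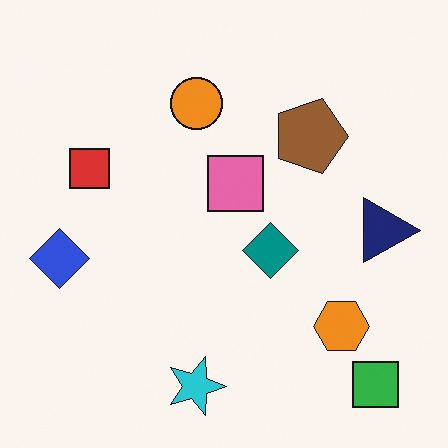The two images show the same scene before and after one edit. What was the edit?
The second image is the first rotated 90° clockwise.

The green square sits in the top-right of the first image and the bottom-right of the second — consistent with a whole-image 90° clockwise rotation.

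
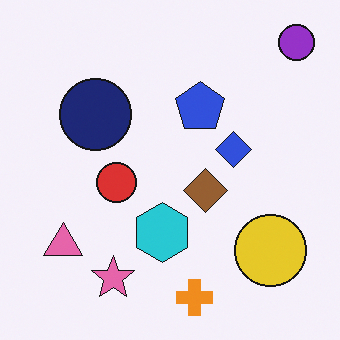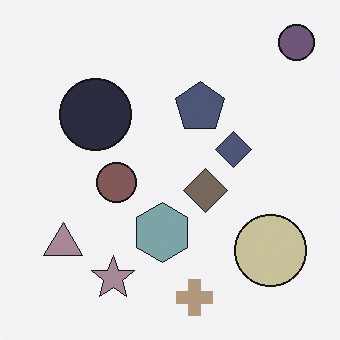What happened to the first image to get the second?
Made much more muted (saturation change).

All colors are more muted and greyish — a global saturation change.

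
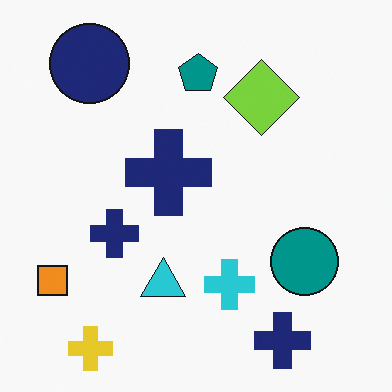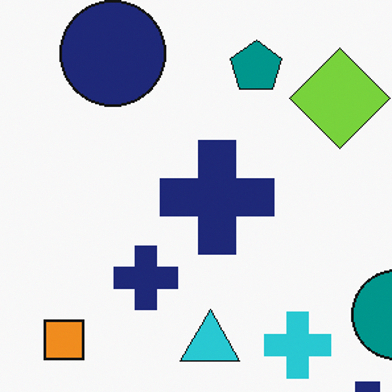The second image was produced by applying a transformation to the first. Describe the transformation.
The second image is the first cropped to a modestly smaller region and rescaled.

The visible shapes are larger and the field of view is narrower; shapes near the original edges may be partly or wholly outside the frame — a crop-and-rescale.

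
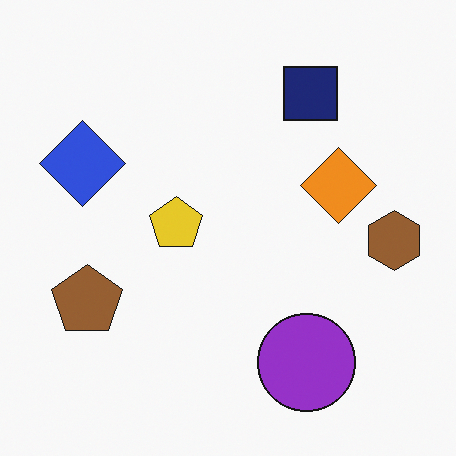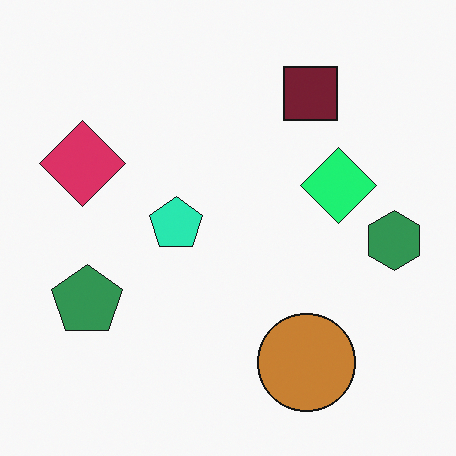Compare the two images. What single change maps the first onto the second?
It was hue-shifted by a moderate amount.

Every shape's color has rotated by the same amount around the hue wheel — a uniform hue shift.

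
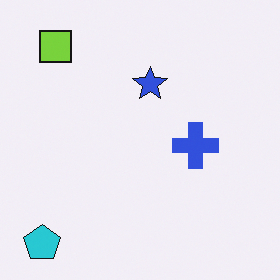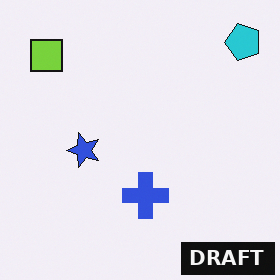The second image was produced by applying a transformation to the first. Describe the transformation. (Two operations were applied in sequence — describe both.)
The second image is the first transposed (reflected across the top-left ↔ bottom-right diagonal), then watermarked with the text "DRAFT" in the lower-right corner.

Shapes have swapped their row and column positions — what was in the top-right is now in the bottom-left — a diagonal reflection. A dark label reading "DRAFT" appears in the lower-right corner.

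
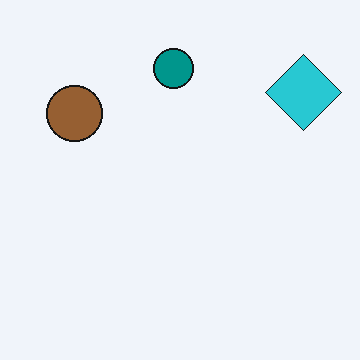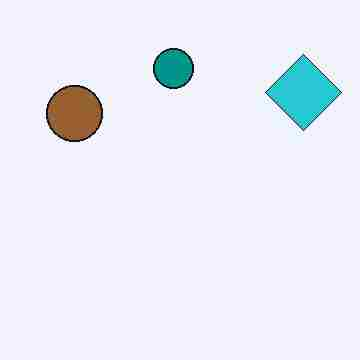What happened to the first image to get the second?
The second image is the first heavily JPEG-compressed with obvious blocking artifacts.

Blocky 8×8 compression artifacts appear around shape edges and the flat background shows ringing — characteristic JPEG degradation.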